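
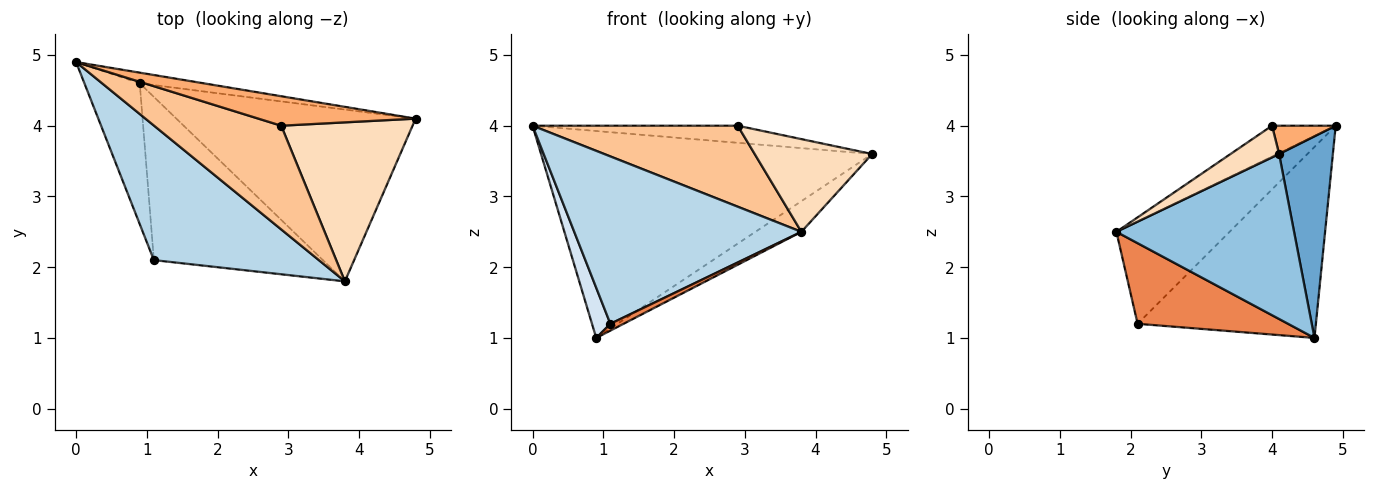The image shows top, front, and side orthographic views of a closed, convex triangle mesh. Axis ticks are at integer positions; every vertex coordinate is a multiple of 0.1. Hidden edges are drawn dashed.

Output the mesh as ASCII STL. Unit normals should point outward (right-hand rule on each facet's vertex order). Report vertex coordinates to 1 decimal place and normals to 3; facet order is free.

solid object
 facet normal 0.160 0.986 -0.051
  outer loop
   vertex 0.9 4.6 1.0
   vertex 0.0 4.9 4.0
   vertex 4.8 4.1 3.6
  endloop
 endfacet
 facet normal 0.562 0.145 -0.815
  outer loop
   vertex 0.9 4.6 1.0
   vertex 4.8 4.1 3.6
   vertex 3.8 1.8 2.5
  endloop
 endfacet
 facet normal -0.362 -0.726 0.584
  outer loop
   vertex 1.1 2.1 1.2
   vertex 3.8 1.8 2.5
   vertex 0.0 4.9 4.0
  endloop
 endfacet
 facet normal -0.956 -0.099 -0.277
  outer loop
   vertex 1.1 2.1 1.2
   vertex 0.0 4.9 4.0
   vertex 0.9 4.6 1.0
  endloop
 endfacet
 facet normal 0.430 -0.038 -0.902
  outer loop
   vertex 1.1 2.1 1.2
   vertex 0.9 4.6 1.0
   vertex 3.8 1.8 2.5
  endloop
 endfacet
 facet normal 0.154 0.496 0.855
  outer loop
   vertex 2.9 4.0 4.0
   vertex 4.8 4.1 3.6
   vertex 0.0 4.9 4.0
  endloop
 endfacet
 facet normal -0.188 -0.605 0.774
  outer loop
   vertex 2.9 4.0 4.0
   vertex 0.0 4.9 4.0
   vertex 3.8 1.8 2.5
  endloop
 endfacet
 facet normal 0.204 -0.493 0.846
  outer loop
   vertex 2.9 4.0 4.0
   vertex 3.8 1.8 2.5
   vertex 4.8 4.1 3.6
  endloop
 endfacet
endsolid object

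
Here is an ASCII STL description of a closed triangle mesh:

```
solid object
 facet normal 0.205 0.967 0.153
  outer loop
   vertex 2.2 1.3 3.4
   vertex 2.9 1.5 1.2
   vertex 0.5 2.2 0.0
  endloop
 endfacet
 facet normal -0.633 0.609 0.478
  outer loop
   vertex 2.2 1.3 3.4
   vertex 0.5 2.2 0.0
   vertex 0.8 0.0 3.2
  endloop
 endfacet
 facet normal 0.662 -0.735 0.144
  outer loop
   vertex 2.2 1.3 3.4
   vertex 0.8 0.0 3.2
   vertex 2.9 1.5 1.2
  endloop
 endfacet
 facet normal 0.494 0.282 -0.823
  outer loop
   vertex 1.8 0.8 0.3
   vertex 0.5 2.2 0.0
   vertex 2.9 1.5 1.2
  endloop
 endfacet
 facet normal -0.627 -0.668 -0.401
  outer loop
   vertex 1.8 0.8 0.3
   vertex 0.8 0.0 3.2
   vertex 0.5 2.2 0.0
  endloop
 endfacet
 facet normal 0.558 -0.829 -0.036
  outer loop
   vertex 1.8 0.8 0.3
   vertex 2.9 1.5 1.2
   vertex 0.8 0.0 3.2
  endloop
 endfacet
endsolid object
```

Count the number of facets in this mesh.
6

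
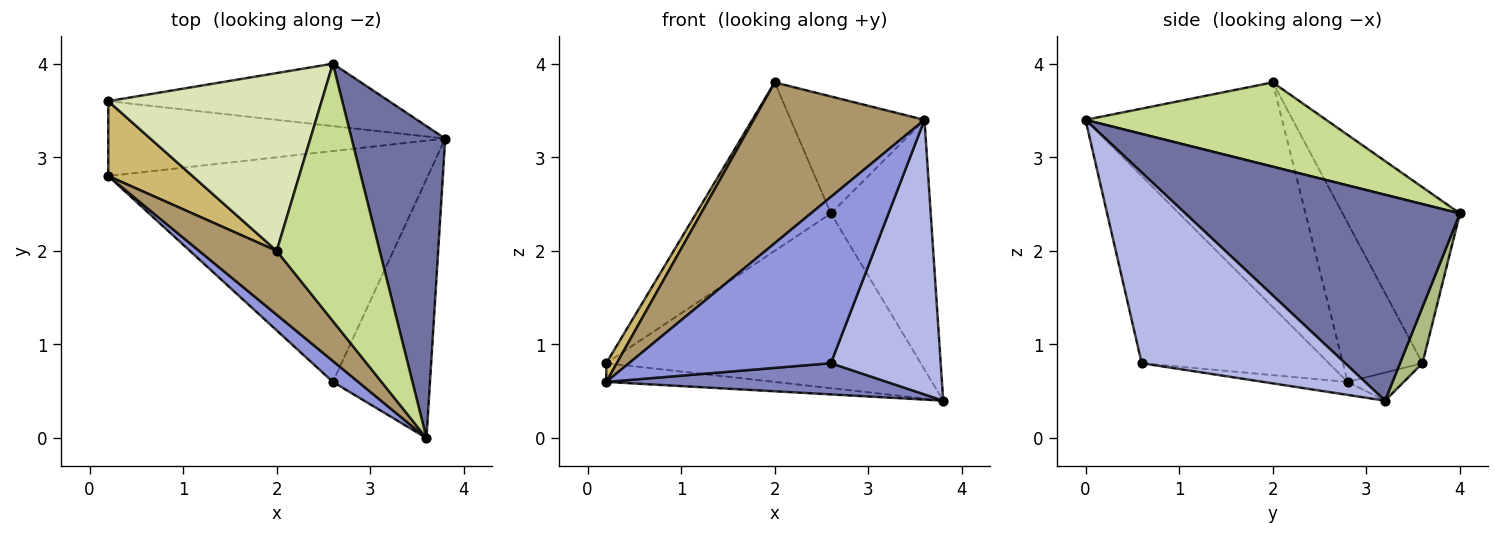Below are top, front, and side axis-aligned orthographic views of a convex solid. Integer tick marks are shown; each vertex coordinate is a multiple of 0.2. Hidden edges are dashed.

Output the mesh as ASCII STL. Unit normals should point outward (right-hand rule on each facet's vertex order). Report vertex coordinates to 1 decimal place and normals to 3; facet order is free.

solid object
 facet normal 0.864 0.314 0.393
  outer loop
   vertex 2.6 4.0 2.4
   vertex 3.6 0.0 3.4
   vertex 3.8 3.2 0.4
  endloop
 endfacet
 facet normal -0.040 -0.134 -0.990
  outer loop
   vertex 2.6 0.6 0.8
   vertex 0.2 2.8 0.6
   vertex 3.8 3.2 0.4
  endloop
 endfacet
 facet normal -0.677 -0.730 0.092
  outer loop
   vertex 2.6 0.6 0.8
   vertex 3.6 0.0 3.4
   vertex 0.2 2.8 0.6
  endloop
 endfacet
 facet normal 0.803 -0.434 -0.409
  outer loop
   vertex 2.6 0.6 0.8
   vertex 3.8 3.2 0.4
   vertex 3.6 0.0 3.4
  endloop
 endfacet
 facet normal -0.081 0.242 -0.967
  outer loop
   vertex 0.2 3.6 0.8
   vertex 3.8 3.2 0.4
   vertex 0.2 2.8 0.6
  endloop
 endfacet
 facet normal 0.067 0.940 -0.336
  outer loop
   vertex 0.2 3.6 0.8
   vertex 2.6 4.0 2.4
   vertex 3.8 3.2 0.4
  endloop
 endfacet
 facet normal 0.597 0.332 0.730
  outer loop
   vertex 2.0 2.0 3.8
   vertex 3.6 0.0 3.4
   vertex 2.6 4.0 2.4
  endloop
 endfacet
 facet normal -0.514 0.590 0.623
  outer loop
   vertex 2.0 2.0 3.8
   vertex 2.6 4.0 2.4
   vertex 0.2 3.6 0.8
  endloop
 endfacet
 facet normal -0.730 -0.635 0.252
  outer loop
   vertex 2.0 2.0 3.8
   vertex 0.2 2.8 0.6
   vertex 3.6 0.0 3.4
  endloop
 endfacet
 facet normal -0.878 -0.116 0.465
  outer loop
   vertex 2.0 2.0 3.8
   vertex 0.2 3.6 0.8
   vertex 0.2 2.8 0.6
  endloop
 endfacet
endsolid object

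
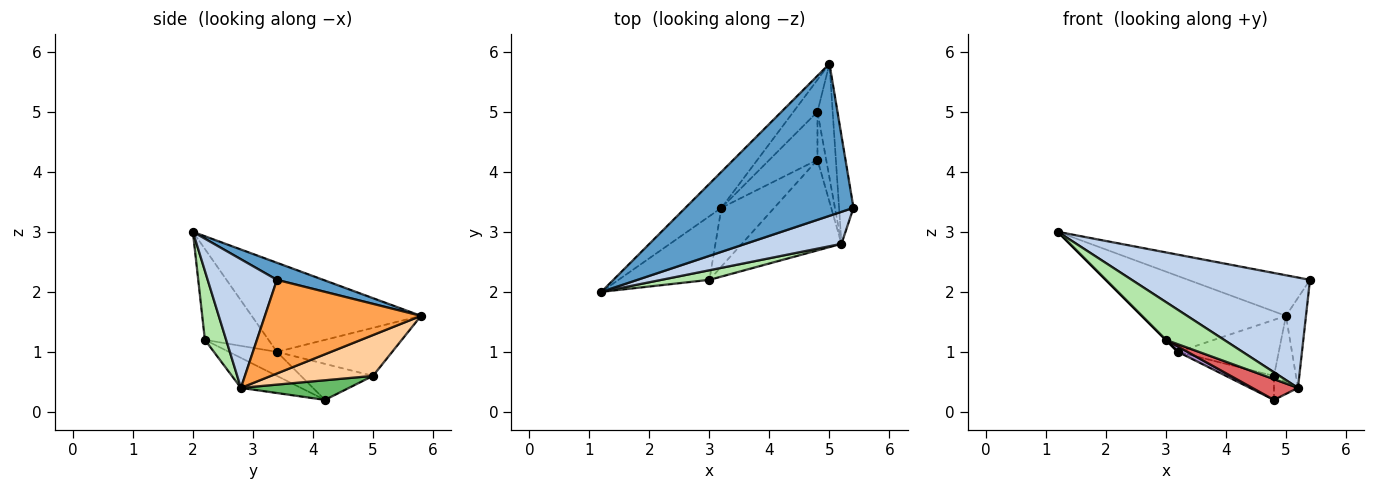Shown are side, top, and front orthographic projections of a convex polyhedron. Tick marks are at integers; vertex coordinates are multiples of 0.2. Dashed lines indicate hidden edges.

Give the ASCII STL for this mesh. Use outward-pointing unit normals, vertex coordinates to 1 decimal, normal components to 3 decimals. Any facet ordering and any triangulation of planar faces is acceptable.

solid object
 facet normal 0.098 0.257 0.962
  outer loop
   vertex 5.0 5.8 1.6
   vertex 1.2 2.0 3.0
   vertex 5.4 3.4 2.2
  endloop
 endfacet
 facet normal 0.350 -0.900 0.261
  outer loop
   vertex 5.2 2.8 0.4
   vertex 5.4 3.4 2.2
   vertex 1.2 2.0 3.0
  endloop
 endfacet
 facet normal 0.981 0.126 -0.151
  outer loop
   vertex 5.2 2.8 0.4
   vertex 5.0 5.8 1.6
   vertex 5.4 3.4 2.2
  endloop
 endfacet
 facet normal 0.919 0.198 -0.342
  outer loop
   vertex 4.8 5.0 0.6
   vertex 5.0 5.8 1.6
   vertex 5.2 2.8 0.4
  endloop
 endfacet
 facet normal 0.896 0.199 -0.398
  outer loop
   vertex 4.8 5.0 0.6
   vertex 5.2 2.8 0.4
   vertex 4.8 4.2 0.2
  endloop
 endfacet
 facet normal 0.334 -0.914 0.232
  outer loop
   vertex 3.0 2.2 1.2
   vertex 5.2 2.8 0.4
   vertex 1.2 2.0 3.0
  endloop
 endfacet
 facet normal -0.282 -0.214 -0.935
  outer loop
   vertex 3.0 2.2 1.2
   vertex 4.8 4.2 0.2
   vertex 5.2 2.8 0.4
  endloop
 endfacet
 facet normal -0.707 0.000 -0.707
  outer loop
   vertex 3.2 3.4 1.0
   vertex 3.0 2.2 1.2
   vertex 1.2 2.0 3.0
  endloop
 endfacet
 facet normal -0.412 -0.082 -0.907
  outer loop
   vertex 3.2 3.4 1.0
   vertex 4.8 4.2 0.2
   vertex 3.0 2.2 1.2
  endloop
 endfacet
 facet normal -0.557 0.371 -0.743
  outer loop
   vertex 3.2 3.4 1.0
   vertex 4.8 5.0 0.6
   vertex 4.8 4.2 0.2
  endloop
 endfacet
 facet normal -0.728 0.619 -0.294
  outer loop
   vertex 3.2 3.4 1.0
   vertex 1.2 2.0 3.0
   vertex 5.0 5.8 1.6
  endloop
 endfacet
 facet normal -0.704 0.616 -0.352
  outer loop
   vertex 3.2 3.4 1.0
   vertex 5.0 5.8 1.6
   vertex 4.8 5.0 0.6
  endloop
 endfacet
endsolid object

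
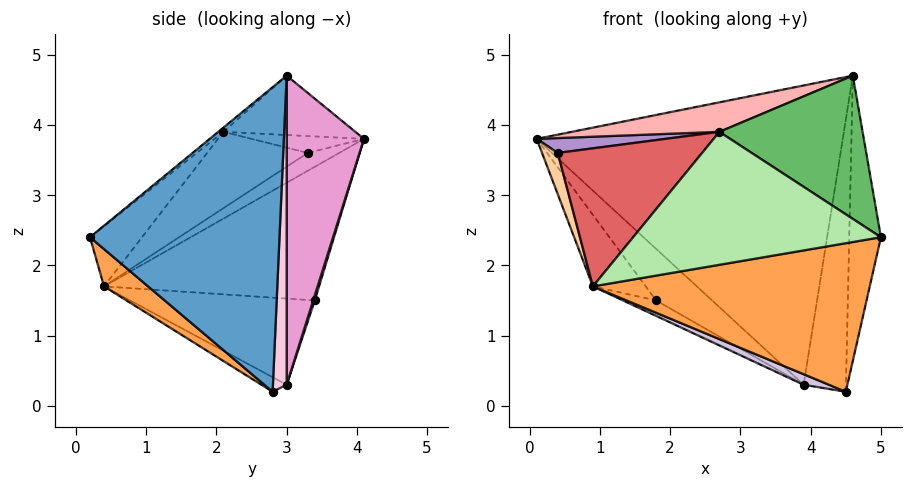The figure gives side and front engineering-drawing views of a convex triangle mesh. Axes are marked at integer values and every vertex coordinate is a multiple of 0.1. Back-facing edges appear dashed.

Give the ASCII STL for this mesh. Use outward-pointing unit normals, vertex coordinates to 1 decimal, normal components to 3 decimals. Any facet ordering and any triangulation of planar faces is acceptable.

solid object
 facet normal 0.986 0.165 -0.029
  outer loop
   vertex 4.5 2.8 0.2
   vertex 4.6 3.0 4.7
   vertex 5.0 0.2 2.4
  endloop
 endfacet
 facet normal -0.762 0.187 -0.620
  outer loop
   vertex 0.9 0.4 1.7
   vertex 0.1 4.1 3.8
   vertex 1.8 3.4 1.5
  endloop
 endfacet
 facet normal 0.100 -0.631 -0.769
  outer loop
   vertex 0.9 0.4 1.7
   vertex 4.5 2.8 0.2
   vertex 5.0 0.2 2.4
  endloop
 endfacet
 facet normal -0.816 -0.408 0.408
  outer loop
   vertex 0.4 3.3 3.6
   vertex 0.1 4.1 3.8
   vertex 0.9 0.4 1.7
  endloop
 endfacet
 facet normal -0.023 -0.637 0.771
  outer loop
   vertex 2.7 2.1 3.9
   vertex 5.0 0.2 2.4
   vertex 4.6 3.0 4.7
  endloop
 endfacet
 facet normal -0.151 -0.719 0.679
  outer loop
   vertex 2.7 2.1 3.9
   vertex 0.9 0.4 1.7
   vertex 5.0 0.2 2.4
  endloop
 endfacet
 facet normal -0.384 -0.551 0.740
  outer loop
   vertex 2.7 2.1 3.9
   vertex 0.4 3.3 3.6
   vertex 0.9 0.4 1.7
  endloop
 endfacet
 facet normal -0.254 -0.285 0.924
  outer loop
   vertex 2.7 2.1 3.9
   vertex 4.6 3.0 4.7
   vertex 0.1 4.1 3.8
  endloop
 endfacet
 facet normal -0.291 -0.333 0.897
  outer loop
   vertex 2.7 2.1 3.9
   vertex 0.1 4.1 3.8
   vertex 0.4 3.3 3.6
  endloop
 endfacet
 facet normal -0.236 -0.236 -0.943
  outer loop
   vertex 3.9 3.0 0.3
   vertex 4.5 2.8 0.2
   vertex 0.9 0.4 1.7
  endloop
 endfacet
 facet normal -0.482 0.086 -0.872
  outer loop
   vertex 3.9 3.0 0.3
   vertex 0.9 0.4 1.7
   vertex 1.8 3.4 1.5
  endloop
 endfacet
 facet normal 0.028 0.962 -0.272
  outer loop
   vertex 3.9 3.0 0.3
   vertex 1.8 3.4 1.5
   vertex 0.1 4.1 3.8
  endloop
 endfacet
 facet normal 0.245 0.969 -0.039
  outer loop
   vertex 3.9 3.0 0.3
   vertex 0.1 4.1 3.8
   vertex 4.6 3.0 4.7
  endloop
 endfacet
 facet normal 0.308 0.950 -0.049
  outer loop
   vertex 3.9 3.0 0.3
   vertex 4.6 3.0 4.7
   vertex 4.5 2.8 0.2
  endloop
 endfacet
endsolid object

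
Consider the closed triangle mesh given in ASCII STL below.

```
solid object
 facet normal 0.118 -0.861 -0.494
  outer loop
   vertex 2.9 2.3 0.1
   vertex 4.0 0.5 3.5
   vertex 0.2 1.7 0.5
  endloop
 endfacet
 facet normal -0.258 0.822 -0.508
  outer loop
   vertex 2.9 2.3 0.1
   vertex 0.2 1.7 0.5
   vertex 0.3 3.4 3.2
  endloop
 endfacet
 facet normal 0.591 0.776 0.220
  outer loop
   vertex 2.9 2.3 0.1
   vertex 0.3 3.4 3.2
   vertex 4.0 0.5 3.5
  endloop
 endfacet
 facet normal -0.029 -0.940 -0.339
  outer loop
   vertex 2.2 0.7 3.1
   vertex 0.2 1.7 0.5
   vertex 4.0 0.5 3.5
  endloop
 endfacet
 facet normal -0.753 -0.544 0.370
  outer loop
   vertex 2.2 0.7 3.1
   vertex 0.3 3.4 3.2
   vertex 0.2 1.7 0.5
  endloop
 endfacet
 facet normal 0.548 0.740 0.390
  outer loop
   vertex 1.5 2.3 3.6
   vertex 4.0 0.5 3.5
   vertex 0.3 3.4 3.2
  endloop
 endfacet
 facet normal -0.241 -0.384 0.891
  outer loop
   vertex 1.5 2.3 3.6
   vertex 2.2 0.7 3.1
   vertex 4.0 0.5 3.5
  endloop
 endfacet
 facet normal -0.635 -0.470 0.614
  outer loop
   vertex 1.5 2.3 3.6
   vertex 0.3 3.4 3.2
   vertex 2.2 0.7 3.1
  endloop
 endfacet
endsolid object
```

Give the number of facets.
8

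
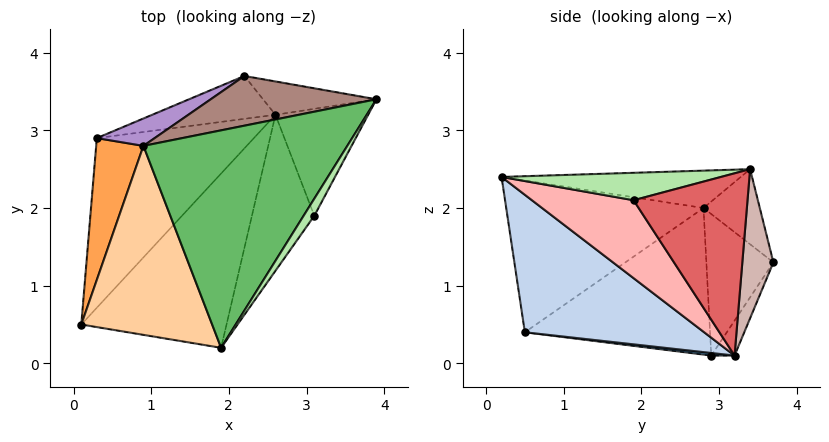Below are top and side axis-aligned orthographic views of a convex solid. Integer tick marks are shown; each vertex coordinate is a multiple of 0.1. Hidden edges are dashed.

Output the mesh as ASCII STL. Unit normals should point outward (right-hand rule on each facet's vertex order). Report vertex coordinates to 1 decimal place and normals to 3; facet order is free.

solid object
 facet normal 0.016 -0.125 -0.992
  outer loop
   vertex 2.6 3.2 0.1
   vertex 0.1 0.5 0.4
   vertex 0.3 2.9 0.1
  endloop
 endfacet
 facet normal 0.559 -0.583 -0.590
  outer loop
   vertex 2.6 3.2 0.1
   vertex 1.9 0.2 2.4
   vertex 0.1 0.5 0.4
  endloop
 endfacet
 facet normal -0.945 0.117 0.305
  outer loop
   vertex 0.9 2.8 2.0
   vertex 0.3 2.9 0.1
   vertex 0.1 0.5 0.4
  endloop
 endfacet
 facet normal -0.744 -0.187 0.641
  outer loop
   vertex 0.9 2.8 2.0
   vertex 0.1 0.5 0.4
   vertex 1.9 0.2 2.4
  endloop
 endfacet
 facet normal -0.180 0.082 0.980
  outer loop
   vertex 0.9 2.8 2.0
   vertex 1.9 0.2 2.4
   vertex 3.9 3.4 2.5
  endloop
 endfacet
 facet normal 0.801 -0.511 0.312
  outer loop
   vertex 3.1 1.9 2.1
   vertex 3.9 3.4 2.5
   vertex 1.9 0.2 2.4
  endloop
 endfacet
 facet normal 0.840 -0.334 -0.427
  outer loop
   vertex 3.1 1.9 2.1
   vertex 2.6 3.2 0.1
   vertex 3.9 3.4 2.5
  endloop
 endfacet
 facet normal 0.651 -0.552 -0.521
  outer loop
   vertex 3.1 1.9 2.1
   vertex 1.9 0.2 2.4
   vertex 2.6 3.2 0.1
  endloop
 endfacet
 facet normal -0.484 0.853 0.198
  outer loop
   vertex 2.2 3.7 1.3
   vertex 0.3 2.9 0.1
   vertex 0.9 2.8 2.0
  endloop
 endfacet
 facet normal -0.118 0.902 -0.415
  outer loop
   vertex 2.2 3.7 1.3
   vertex 2.6 3.2 0.1
   vertex 0.3 2.9 0.1
  endloop
 endfacet
 facet normal -0.251 0.794 0.554
  outer loop
   vertex 2.2 3.7 1.3
   vertex 0.9 2.8 2.0
   vertex 3.9 3.4 2.5
  endloop
 endfacet
 facet normal 0.344 0.902 -0.261
  outer loop
   vertex 2.2 3.7 1.3
   vertex 3.9 3.4 2.5
   vertex 2.6 3.2 0.1
  endloop
 endfacet
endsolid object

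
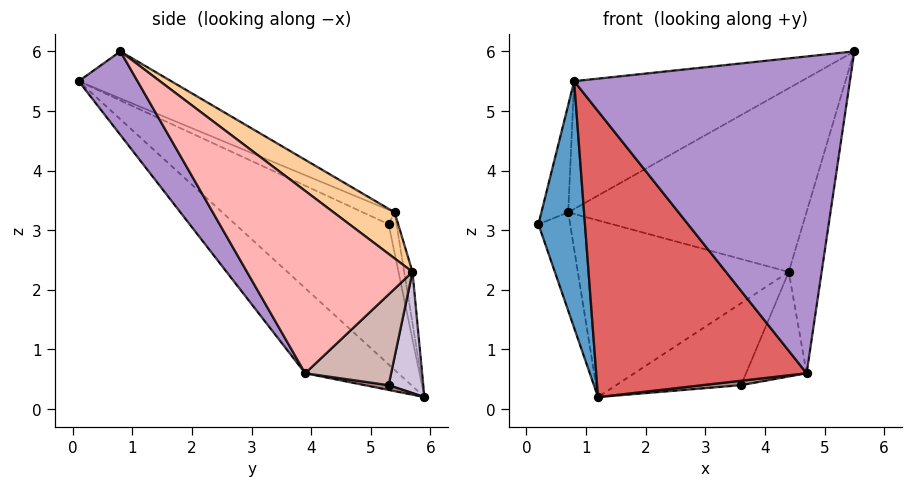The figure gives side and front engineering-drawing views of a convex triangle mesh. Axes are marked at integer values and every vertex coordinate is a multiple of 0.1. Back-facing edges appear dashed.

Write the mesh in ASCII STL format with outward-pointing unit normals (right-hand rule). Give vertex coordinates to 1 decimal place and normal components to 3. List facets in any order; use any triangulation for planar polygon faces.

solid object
 facet normal -0.891 -0.271 -0.363
  outer loop
   vertex 1.2 5.9 0.2
   vertex 0.8 0.1 5.5
   vertex 0.2 5.3 3.1
  endloop
 endfacet
 facet normal -0.407 0.344 0.846
  outer loop
   vertex 0.7 5.4 3.3
   vertex 0.2 5.3 3.1
   vertex 0.8 0.1 5.5
  endloop
 endfacet
 facet normal -0.153 0.376 0.914
  outer loop
   vertex 0.7 5.4 3.3
   vertex 0.8 0.1 5.5
   vertex 5.5 0.8 6.0
  endloop
 endfacet
 facet normal 0.158 0.617 0.771
  outer loop
   vertex 0.7 5.4 3.3
   vertex 5.5 0.8 6.0
   vertex 4.4 5.7 2.3
  endloop
 endfacet
 facet normal -0.240 0.964 0.117
  outer loop
   vertex 0.7 5.4 3.3
   vertex 1.2 5.9 0.2
   vertex 0.2 5.3 3.1
  endloop
 endfacet
 facet normal -0.039 0.987 0.153
  outer loop
   vertex 0.7 5.4 3.3
   vertex 4.4 5.7 2.3
   vertex 1.2 5.9 0.2
  endloop
 endfacet
 facet normal -0.282 -0.637 -0.718
  outer loop
   vertex 4.7 3.9 0.6
   vertex 0.8 0.1 5.5
   vertex 1.2 5.9 0.2
  endloop
 endfacet
 facet normal 0.980 0.195 -0.033
  outer loop
   vertex 4.7 3.9 0.6
   vertex 4.4 5.7 2.3
   vertex 5.5 0.8 6.0
  endloop
 endfacet
 facet normal 0.180 -0.841 -0.510
  outer loop
   vertex 4.7 3.9 0.6
   vertex 5.5 0.8 6.0
   vertex 0.8 0.1 5.5
  endloop
 endfacet
 facet normal 0.255 0.919 -0.301
  outer loop
   vertex 3.6 5.3 0.4
   vertex 1.2 5.9 0.2
   vertex 4.4 5.7 2.3
  endloop
 endfacet
 facet normal 0.059 -0.096 -0.994
  outer loop
   vertex 3.6 5.3 0.4
   vertex 4.7 3.9 0.6
   vertex 1.2 5.9 0.2
  endloop
 endfacet
 facet normal 0.741 0.522 -0.422
  outer loop
   vertex 3.6 5.3 0.4
   vertex 4.4 5.7 2.3
   vertex 4.7 3.9 0.6
  endloop
 endfacet
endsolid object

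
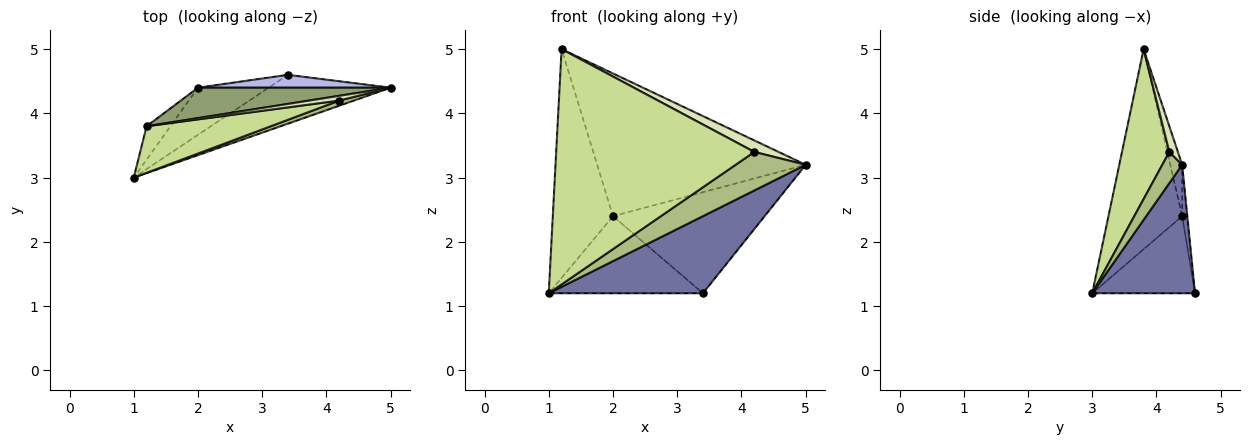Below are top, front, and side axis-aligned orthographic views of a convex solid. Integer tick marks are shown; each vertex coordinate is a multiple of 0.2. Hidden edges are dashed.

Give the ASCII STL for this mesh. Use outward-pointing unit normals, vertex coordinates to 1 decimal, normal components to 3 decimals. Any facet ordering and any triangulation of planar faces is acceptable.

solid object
 facet normal 0.491 -0.736 -0.466
  outer loop
   vertex 3.4 4.6 1.2
   vertex 5.0 4.4 3.2
   vertex 1.0 3.0 1.2
  endloop
 endfacet
 facet normal -0.494 0.742 -0.453
  outer loop
   vertex 2.0 4.4 2.4
   vertex 3.4 4.6 1.2
   vertex 1.0 3.0 1.2
  endloop
 endfacet
 facet normal -0.771 0.630 -0.092
  outer loop
   vertex 2.0 4.4 2.4
   vertex 1.0 3.0 1.2
   vertex 1.2 3.8 5.0
  endloop
 endfacet
 facet normal -0.034 0.991 0.126
  outer loop
   vertex 2.0 4.4 2.4
   vertex 5.0 4.4 3.2
   vertex 3.4 4.6 1.2
  endloop
 endfacet
 facet normal -0.056 0.976 0.208
  outer loop
   vertex 2.0 4.4 2.4
   vertex 1.2 3.8 5.0
   vertex 5.0 4.4 3.2
  endloop
 endfacet
 facet normal 0.270 -0.954 0.127
  outer loop
   vertex 4.2 4.2 3.4
   vertex 1.0 3.0 1.2
   vertex 5.0 4.4 3.2
  endloop
 endfacet
 facet normal 0.228 -0.955 0.189
  outer loop
   vertex 4.2 4.2 3.4
   vertex 1.2 3.8 5.0
   vertex 1.0 3.0 1.2
  endloop
 endfacet
 facet normal 0.310 -0.879 0.362
  outer loop
   vertex 4.2 4.2 3.4
   vertex 5.0 4.4 3.2
   vertex 1.2 3.8 5.0
  endloop
 endfacet
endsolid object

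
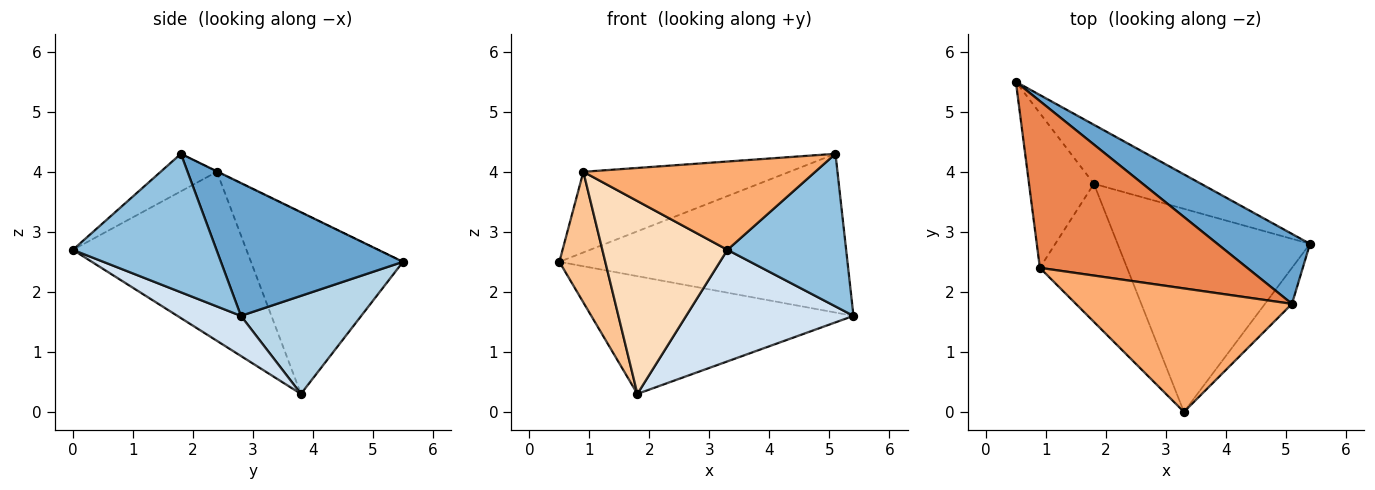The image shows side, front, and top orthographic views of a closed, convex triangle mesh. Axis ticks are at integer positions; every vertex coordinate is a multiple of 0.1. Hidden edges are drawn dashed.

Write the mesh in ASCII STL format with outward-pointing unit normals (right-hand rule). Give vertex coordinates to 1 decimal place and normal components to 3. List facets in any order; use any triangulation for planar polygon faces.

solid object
 facet normal 0.501 0.792 0.349
  outer loop
   vertex 5.1 1.8 4.3
   vertex 5.4 2.8 1.6
   vertex 0.5 5.5 2.5
  endloop
 endfacet
 facet normal 0.762 -0.630 -0.149
  outer loop
   vertex 5.1 1.8 4.3
   vertex 3.3 0.0 2.7
   vertex 5.4 2.8 1.6
  endloop
 endfacet
 facet normal 0.380 0.827 -0.415
  outer loop
   vertex 1.8 3.8 0.3
   vertex 0.5 5.5 2.5
   vertex 5.4 2.8 1.6
  endloop
 endfacet
 facet normal 0.180 -0.474 -0.862
  outer loop
   vertex 1.8 3.8 0.3
   vertex 5.4 2.8 1.6
   vertex 3.3 0.0 2.7
  endloop
 endfacet
 facet normal -0.002 0.435 0.900
  outer loop
   vertex 0.9 2.4 4.0
   vertex 5.1 1.8 4.3
   vertex 0.5 5.5 2.5
  endloop
 endfacet
 facet normal -0.140 -0.576 0.805
  outer loop
   vertex 0.9 2.4 4.0
   vertex 3.3 0.0 2.7
   vertex 5.1 1.8 4.3
  endloop
 endfacet
 facet normal -0.906 -0.274 -0.324
  outer loop
   vertex 0.9 2.4 4.0
   vertex 0.5 5.5 2.5
   vertex 1.8 3.8 0.3
  endloop
 endfacet
 facet normal -0.748 -0.539 -0.386
  outer loop
   vertex 0.9 2.4 4.0
   vertex 1.8 3.8 0.3
   vertex 3.3 0.0 2.7
  endloop
 endfacet
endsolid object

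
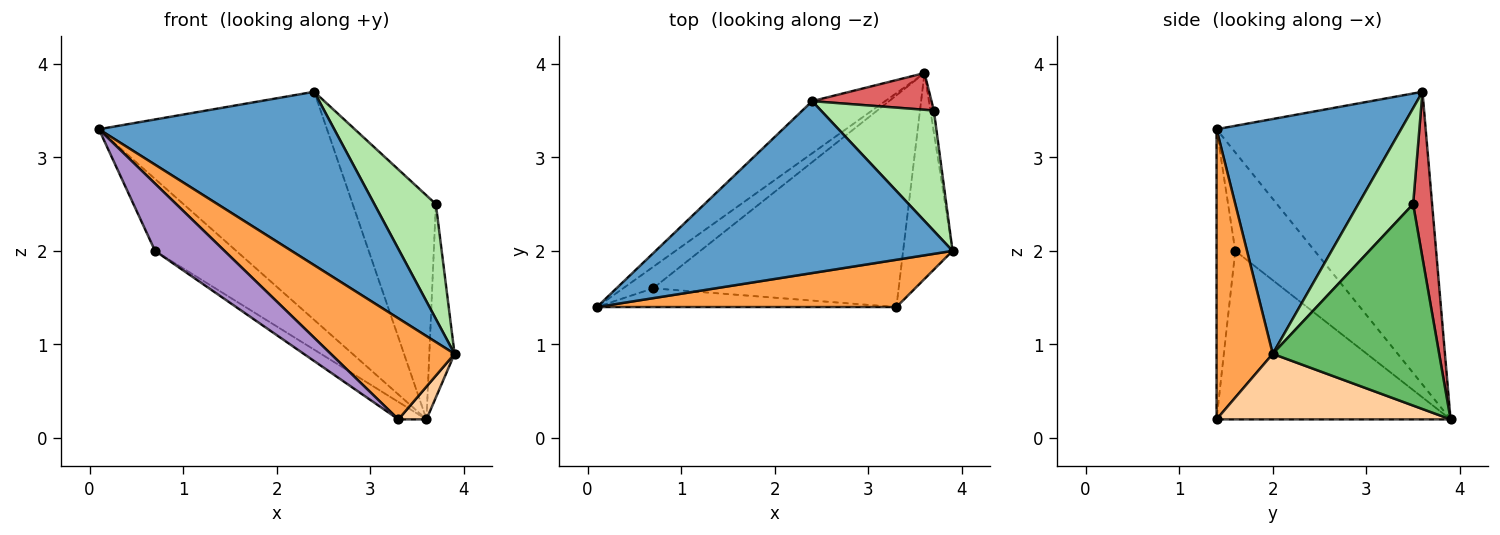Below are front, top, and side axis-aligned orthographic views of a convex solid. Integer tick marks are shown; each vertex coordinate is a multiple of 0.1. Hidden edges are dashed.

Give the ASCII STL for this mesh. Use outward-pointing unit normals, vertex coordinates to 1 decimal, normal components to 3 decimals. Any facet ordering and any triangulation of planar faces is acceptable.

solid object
 facet normal 0.486 -0.620 0.615
  outer loop
   vertex 2.4 3.6 3.7
   vertex 0.1 1.4 3.3
   vertex 3.9 2.0 0.9
  endloop
 endfacet
 facet normal -0.666 0.727 -0.166
  outer loop
   vertex 2.4 3.6 3.7
   vertex 3.6 3.9 0.2
   vertex 0.1 1.4 3.3
  endloop
 endfacet
 facet normal 0.380 -0.838 0.392
  outer loop
   vertex 3.3 1.4 0.2
   vertex 3.9 2.0 0.9
   vertex 0.1 1.4 3.3
  endloop
 endfacet
 facet normal 0.795 -0.095 -0.599
  outer loop
   vertex 3.3 1.4 0.2
   vertex 3.6 3.9 0.2
   vertex 3.9 2.0 0.9
  endloop
 endfacet
 facet normal 0.989 0.150 -0.017
  outer loop
   vertex 3.7 3.5 2.5
   vertex 3.9 2.0 0.9
   vertex 3.6 3.9 0.2
  endloop
 endfacet
 facet normal 0.524 -0.588 0.617
  outer loop
   vertex 3.7 3.5 2.5
   vertex 2.4 3.6 3.7
   vertex 3.9 2.0 0.9
  endloop
 endfacet
 facet normal 0.220 0.963 0.158
  outer loop
   vertex 3.7 3.5 2.5
   vertex 3.6 3.9 0.2
   vertex 2.4 3.6 3.7
  endloop
 endfacet
 facet normal -0.684 0.699 -0.208
  outer loop
   vertex 0.7 1.6 2.0
   vertex 0.1 1.4 3.3
   vertex 3.6 3.9 0.2
  endloop
 endfacet
 facet normal -0.251 -0.932 -0.259
  outer loop
   vertex 0.7 1.6 2.0
   vertex 3.3 1.4 0.2
   vertex 0.1 1.4 3.3
  endloop
 endfacet
 facet normal -0.564 0.068 -0.823
  outer loop
   vertex 0.7 1.6 2.0
   vertex 3.6 3.9 0.2
   vertex 3.3 1.4 0.2
  endloop
 endfacet
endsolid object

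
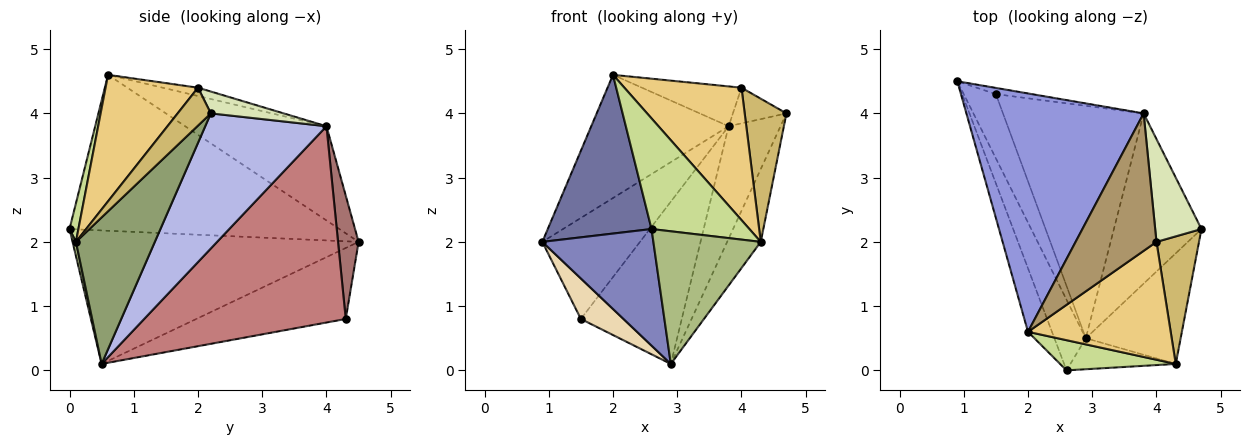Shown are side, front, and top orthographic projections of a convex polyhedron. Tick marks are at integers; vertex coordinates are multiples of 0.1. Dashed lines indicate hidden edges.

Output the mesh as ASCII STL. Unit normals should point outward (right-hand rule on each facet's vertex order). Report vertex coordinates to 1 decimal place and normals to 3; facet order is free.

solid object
 facet normal -0.924 -0.355 -0.142
  outer loop
   vertex 2.0 0.6 4.6
   vertex 0.9 4.5 2.0
   vertex 2.6 0.0 2.2
  endloop
 endfacet
 facet normal -0.911 -0.354 -0.214
  outer loop
   vertex 2.9 0.5 0.1
   vertex 2.6 0.0 2.2
   vertex 0.9 4.5 2.0
  endloop
 endfacet
 facet normal -0.427 0.415 0.803
  outer loop
   vertex 3.8 4.0 3.8
   vertex 0.9 4.5 2.0
   vertex 2.0 0.6 4.6
  endloop
 endfacet
 facet normal 0.790 0.338 -0.512
  outer loop
   vertex 3.8 4.0 3.8
   vertex 4.7 2.2 4.0
   vertex 2.9 0.5 0.1
  endloop
 endfacet
 facet normal 0.791 0.337 -0.512
  outer loop
   vertex 4.3 0.1 2.0
   vertex 2.9 0.5 0.1
   vertex 4.7 2.2 4.0
  endloop
 endfacet
 facet normal 0.031 -0.973 -0.227
  outer loop
   vertex 4.3 0.1 2.0
   vertex 2.6 0.0 2.2
   vertex 2.9 0.5 0.1
  endloop
 endfacet
 facet normal 0.087 -0.961 0.262
  outer loop
   vertex 4.3 0.1 2.0
   vertex 2.0 0.6 4.6
   vertex 2.6 0.0 2.2
  endloop
 endfacet
 facet normal 0.407 0.300 0.863
  outer loop
   vertex 4.0 2.0 4.4
   vertex 4.7 2.2 4.0
   vertex 3.8 4.0 3.8
  endloop
 endfacet
 facet normal -0.098 0.277 0.956
  outer loop
   vertex 4.0 2.0 4.4
   vertex 3.8 4.0 3.8
   vertex 2.0 0.6 4.6
  endloop
 endfacet
 facet normal 0.510 -0.642 0.572
  outer loop
   vertex 4.0 2.0 4.4
   vertex 4.3 0.1 2.0
   vertex 4.7 2.2 4.0
  endloop
 endfacet
 facet normal 0.508 -0.643 0.573
  outer loop
   vertex 4.0 2.0 4.4
   vertex 2.0 0.6 4.6
   vertex 4.3 0.1 2.0
  endloop
 endfacet
 facet normal -0.882 -0.251 -0.399
  outer loop
   vertex 1.5 4.3 0.8
   vertex 2.9 0.5 0.1
   vertex 0.9 4.5 2.0
  endloop
 endfacet
 facet normal 0.206 0.977 -0.060
  outer loop
   vertex 1.5 4.3 0.8
   vertex 0.9 4.5 2.0
   vertex 3.8 4.0 3.8
  endloop
 endfacet
 facet normal 0.753 0.377 -0.540
  outer loop
   vertex 1.5 4.3 0.8
   vertex 3.8 4.0 3.8
   vertex 2.9 0.5 0.1
  endloop
 endfacet
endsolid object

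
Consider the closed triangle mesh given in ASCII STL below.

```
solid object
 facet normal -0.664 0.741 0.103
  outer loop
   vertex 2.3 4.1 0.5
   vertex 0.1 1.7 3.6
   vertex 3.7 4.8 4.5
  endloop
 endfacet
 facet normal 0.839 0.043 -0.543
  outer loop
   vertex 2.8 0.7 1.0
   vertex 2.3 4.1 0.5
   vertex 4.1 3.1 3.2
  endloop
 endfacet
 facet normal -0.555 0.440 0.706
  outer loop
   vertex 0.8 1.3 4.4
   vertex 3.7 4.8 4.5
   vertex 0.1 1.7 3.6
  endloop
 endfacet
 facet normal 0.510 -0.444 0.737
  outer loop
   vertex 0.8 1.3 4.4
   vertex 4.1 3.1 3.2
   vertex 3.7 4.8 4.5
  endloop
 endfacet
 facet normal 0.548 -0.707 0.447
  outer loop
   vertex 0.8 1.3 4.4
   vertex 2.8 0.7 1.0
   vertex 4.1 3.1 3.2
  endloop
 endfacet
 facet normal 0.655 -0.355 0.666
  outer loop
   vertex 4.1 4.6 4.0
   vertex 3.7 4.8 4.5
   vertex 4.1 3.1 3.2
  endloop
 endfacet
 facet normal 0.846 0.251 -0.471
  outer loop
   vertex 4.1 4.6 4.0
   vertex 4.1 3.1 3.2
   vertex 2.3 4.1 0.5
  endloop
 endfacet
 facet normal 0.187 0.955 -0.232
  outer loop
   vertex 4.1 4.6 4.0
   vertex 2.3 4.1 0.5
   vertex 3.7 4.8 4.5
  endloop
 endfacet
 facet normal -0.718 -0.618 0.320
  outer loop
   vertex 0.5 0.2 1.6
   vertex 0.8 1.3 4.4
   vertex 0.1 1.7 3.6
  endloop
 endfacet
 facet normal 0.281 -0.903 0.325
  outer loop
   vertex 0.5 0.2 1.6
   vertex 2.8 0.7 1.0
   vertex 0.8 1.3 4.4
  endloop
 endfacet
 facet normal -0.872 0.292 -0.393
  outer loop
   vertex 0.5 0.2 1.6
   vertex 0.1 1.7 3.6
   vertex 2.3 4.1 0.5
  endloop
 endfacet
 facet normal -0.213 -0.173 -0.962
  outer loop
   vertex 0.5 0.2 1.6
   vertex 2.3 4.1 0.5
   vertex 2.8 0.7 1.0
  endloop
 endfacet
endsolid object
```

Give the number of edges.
18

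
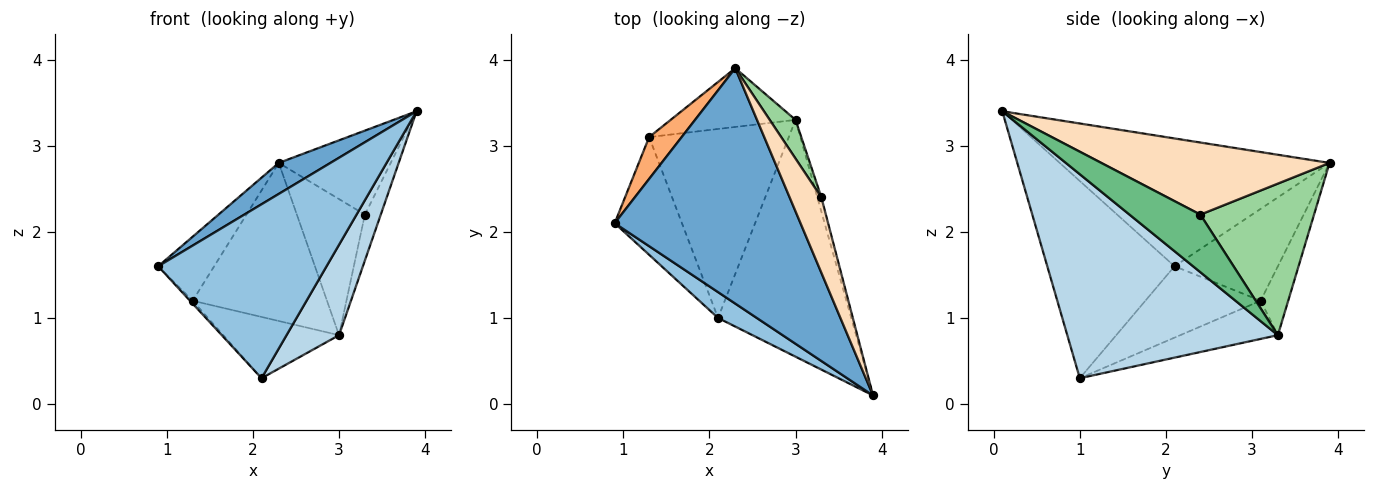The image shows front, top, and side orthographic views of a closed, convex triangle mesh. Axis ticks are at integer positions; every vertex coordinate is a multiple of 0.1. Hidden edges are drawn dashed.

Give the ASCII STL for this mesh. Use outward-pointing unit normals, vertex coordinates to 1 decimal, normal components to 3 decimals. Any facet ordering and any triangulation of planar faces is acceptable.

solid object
 facet normal -0.563 -0.108 0.819
  outer loop
   vertex 2.3 3.9 2.8
   vertex 0.9 2.1 1.6
   vertex 3.9 0.1 3.4
  endloop
 endfacet
 facet normal -0.599 -0.792 0.118
  outer loop
   vertex 2.1 1.0 0.3
   vertex 3.9 0.1 3.4
   vertex 0.9 2.1 1.6
  endloop
 endfacet
 facet normal 0.820 -0.204 -0.535
  outer loop
   vertex 3.0 3.3 0.8
   vertex 3.9 0.1 3.4
   vertex 2.1 1.0 0.3
  endloop
 endfacet
 facet normal -0.728 0.017 -0.686
  outer loop
   vertex 1.3 3.1 1.2
   vertex 2.1 1.0 0.3
   vertex 0.9 2.1 1.6
  endloop
 endfacet
 facet normal -0.252 0.299 -0.921
  outer loop
   vertex 1.3 3.1 1.2
   vertex 3.0 3.3 0.8
   vertex 2.1 1.0 0.3
  endloop
 endfacet
 facet normal -0.840 0.455 0.297
  outer loop
   vertex 1.3 3.1 1.2
   vertex 0.9 2.1 1.6
   vertex 2.3 3.9 2.8
  endloop
 endfacet
 facet normal -0.189 0.920 -0.342
  outer loop
   vertex 1.3 3.1 1.2
   vertex 2.3 3.9 2.8
   vertex 3.0 3.3 0.8
  endloop
 endfacet
 facet normal 0.835 0.410 0.368
  outer loop
   vertex 3.3 2.4 2.2
   vertex 2.3 3.9 2.8
   vertex 3.9 0.1 3.4
  endloop
 endfacet
 facet normal 0.973 0.218 -0.068
  outer loop
   vertex 3.3 2.4 2.2
   vertex 3.9 0.1 3.4
   vertex 3.0 3.3 0.8
  endloop
 endfacet
 facet normal 0.849 0.508 0.145
  outer loop
   vertex 3.3 2.4 2.2
   vertex 3.0 3.3 0.8
   vertex 2.3 3.9 2.8
  endloop
 endfacet
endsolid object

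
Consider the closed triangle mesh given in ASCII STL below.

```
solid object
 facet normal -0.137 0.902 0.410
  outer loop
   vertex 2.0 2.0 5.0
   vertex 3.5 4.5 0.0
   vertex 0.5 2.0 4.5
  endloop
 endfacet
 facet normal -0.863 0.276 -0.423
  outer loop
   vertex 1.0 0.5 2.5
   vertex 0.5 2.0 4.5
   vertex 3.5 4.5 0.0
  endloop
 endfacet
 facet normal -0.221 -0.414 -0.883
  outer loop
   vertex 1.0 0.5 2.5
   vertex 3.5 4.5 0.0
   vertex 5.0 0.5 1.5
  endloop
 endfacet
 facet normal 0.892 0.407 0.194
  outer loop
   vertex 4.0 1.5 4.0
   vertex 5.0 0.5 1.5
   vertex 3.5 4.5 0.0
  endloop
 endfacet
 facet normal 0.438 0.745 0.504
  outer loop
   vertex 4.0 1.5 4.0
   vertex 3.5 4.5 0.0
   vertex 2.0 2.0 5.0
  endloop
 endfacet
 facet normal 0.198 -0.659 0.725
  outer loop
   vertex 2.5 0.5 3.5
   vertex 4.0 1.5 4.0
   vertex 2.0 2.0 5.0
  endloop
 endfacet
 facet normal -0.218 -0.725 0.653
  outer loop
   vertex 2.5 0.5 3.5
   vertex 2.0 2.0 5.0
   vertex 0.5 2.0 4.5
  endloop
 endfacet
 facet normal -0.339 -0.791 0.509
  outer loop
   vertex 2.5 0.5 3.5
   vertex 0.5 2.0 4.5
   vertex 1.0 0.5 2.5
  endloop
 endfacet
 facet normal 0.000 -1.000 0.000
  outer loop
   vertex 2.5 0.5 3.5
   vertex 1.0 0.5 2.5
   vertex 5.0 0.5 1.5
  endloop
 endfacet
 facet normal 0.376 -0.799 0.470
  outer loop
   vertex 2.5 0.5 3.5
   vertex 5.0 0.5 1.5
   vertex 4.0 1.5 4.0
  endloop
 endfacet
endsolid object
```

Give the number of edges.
15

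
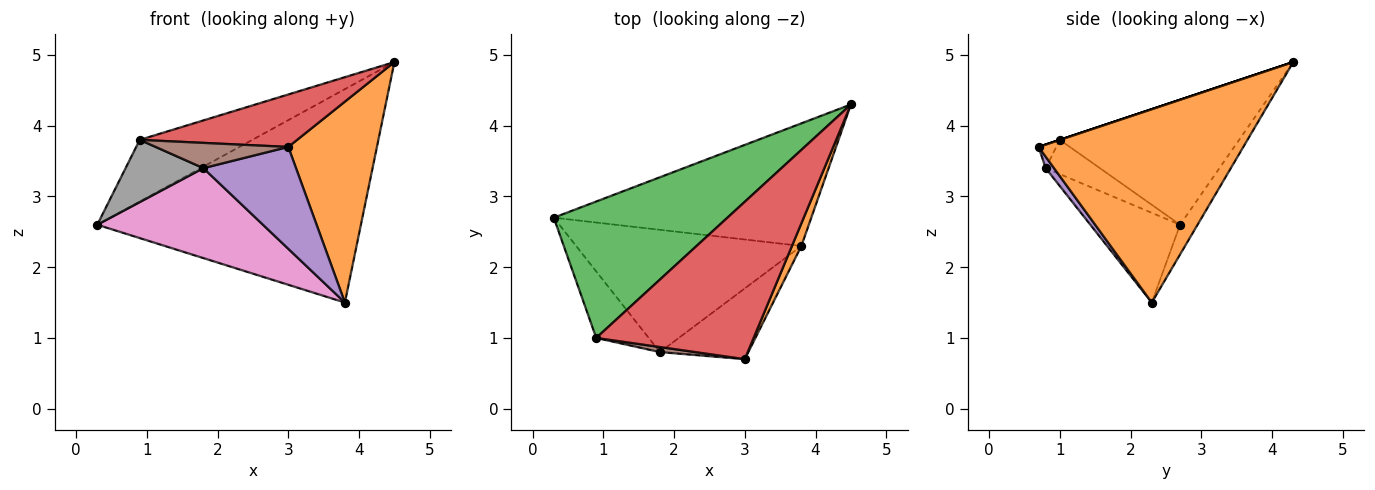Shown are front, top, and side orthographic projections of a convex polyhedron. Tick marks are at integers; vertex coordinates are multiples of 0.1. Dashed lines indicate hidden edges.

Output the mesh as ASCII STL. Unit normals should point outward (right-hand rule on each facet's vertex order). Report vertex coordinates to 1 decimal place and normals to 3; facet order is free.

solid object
 facet normal -0.057 0.866 -0.497
  outer loop
   vertex 3.8 2.3 1.5
   vertex 0.3 2.7 2.6
   vertex 4.5 4.3 4.9
  endloop
 endfacet
 facet normal 0.917 -0.397 0.045
  outer loop
   vertex 3.8 2.3 1.5
   vertex 4.5 4.3 4.9
   vertex 3.0 0.7 3.7
  endloop
 endfacet
 facet normal -0.548 0.344 0.762
  outer loop
   vertex 0.9 1.0 3.8
   vertex 4.5 4.3 4.9
   vertex 0.3 2.7 2.6
  endloop
 endfacet
 facet normal 0.000 -0.316 0.949
  outer loop
   vertex 0.9 1.0 3.8
   vertex 3.0 0.7 3.7
   vertex 4.5 4.3 4.9
  endloop
 endfacet
 facet normal 0.074 -0.819 -0.569
  outer loop
   vertex 1.8 0.8 3.4
   vertex 3.8 2.3 1.5
   vertex 3.0 0.7 3.7
  endloop
 endfacet
 facet normal -0.130 -0.972 0.194
  outer loop
   vertex 1.8 0.8 3.4
   vertex 3.0 0.7 3.7
   vertex 0.9 1.0 3.8
  endloop
 endfacet
 facet normal -0.306 -0.564 -0.767
  outer loop
   vertex 1.8 0.8 3.4
   vertex 0.3 2.7 2.6
   vertex 3.8 2.3 1.5
  endloop
 endfacet
 facet normal -0.430 -0.617 -0.659
  outer loop
   vertex 1.8 0.8 3.4
   vertex 0.9 1.0 3.8
   vertex 0.3 2.7 2.6
  endloop
 endfacet
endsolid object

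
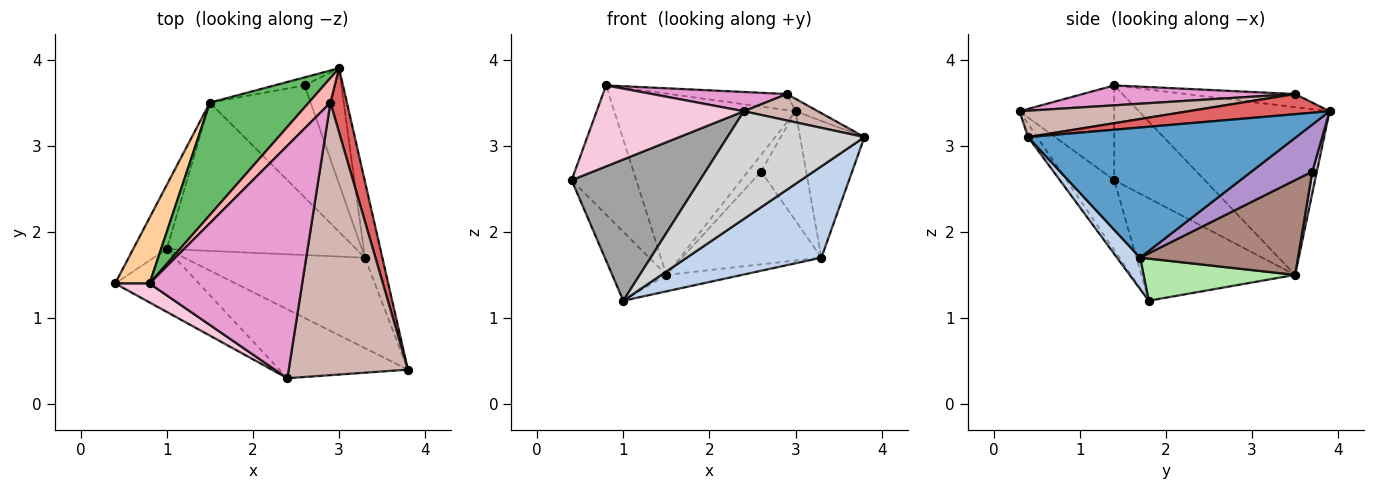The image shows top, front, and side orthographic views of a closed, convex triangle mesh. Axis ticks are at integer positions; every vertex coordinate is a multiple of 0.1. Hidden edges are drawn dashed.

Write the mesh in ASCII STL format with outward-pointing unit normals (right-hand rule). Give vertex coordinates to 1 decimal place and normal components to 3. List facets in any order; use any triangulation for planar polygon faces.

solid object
 facet normal 0.964 0.231 -0.129
  outer loop
   vertex 3.3 1.7 1.7
   vertex 3.0 3.9 3.4
   vertex 3.8 0.4 3.1
  endloop
 endfacet
 facet normal 0.121 -0.705 -0.698
  outer loop
   vertex 3.3 1.7 1.7
   vertex 3.8 0.4 3.1
   vertex 1.0 1.8 1.2
  endloop
 endfacet
 facet normal -0.901 0.317 -0.296
  outer loop
   vertex 1.5 3.5 1.5
   vertex 1.0 1.8 1.2
   vertex 0.4 1.4 2.6
  endloop
 endfacet
 facet normal -0.780 0.557 0.284
  outer loop
   vertex 1.5 3.5 1.5
   vertex 0.4 1.4 2.6
   vertex 0.8 1.4 3.7
  endloop
 endfacet
 facet normal -0.666 0.634 0.393
  outer loop
   vertex 1.5 3.5 1.5
   vertex 0.8 1.4 3.7
   vertex 3.0 3.9 3.4
  endloop
 endfacet
 facet normal 0.216 0.108 -0.970
  outer loop
   vertex 1.5 3.5 1.5
   vertex 3.3 1.7 1.7
   vertex 1.0 1.8 1.2
  endloop
 endfacet
 facet normal 0.769 0.122 0.628
  outer loop
   vertex 2.9 3.5 3.6
   vertex 3.8 0.4 3.1
   vertex 3.0 3.9 3.4
  endloop
 endfacet
 facet normal -0.451 0.487 0.748
  outer loop
   vertex 2.9 3.5 3.6
   vertex 3.0 3.9 3.4
   vertex 0.8 1.4 3.7
  endloop
 endfacet
 facet normal 0.680 0.504 -0.533
  outer loop
   vertex 2.6 3.7 2.7
   vertex 3.0 3.9 3.4
   vertex 3.3 1.7 1.7
  endloop
 endfacet
 facet normal 0.297 0.860 -0.415
  outer loop
   vertex 2.6 3.7 2.7
   vertex 1.5 3.5 1.5
   vertex 3.0 3.9 3.4
  endloop
 endfacet
 facet normal 0.586 0.517 -0.624
  outer loop
   vertex 2.6 3.7 2.7
   vertex 3.3 1.7 1.7
   vertex 1.5 3.5 1.5
  endloop
 endfacet
 facet normal 0.215 -0.094 0.972
  outer loop
   vertex 2.4 0.3 3.4
   vertex 3.8 0.4 3.1
   vertex 2.9 3.5 3.6
  endloop
 endfacet
 facet normal 0.129 -0.082 0.988
  outer loop
   vertex 2.4 0.3 3.4
   vertex 2.9 3.5 3.6
   vertex 0.8 1.4 3.7
  endloop
 endfacet
 facet normal -0.531 -0.825 0.193
  outer loop
   vertex 2.4 0.3 3.4
   vertex 0.8 1.4 3.7
   vertex 0.4 1.4 2.6
  endloop
 endfacet
 facet normal -0.322 -0.865 -0.385
  outer loop
   vertex 2.4 0.3 3.4
   vertex 0.4 1.4 2.6
   vertex 1.0 1.8 1.2
  endloop
 endfacet
 facet normal -0.055 -0.841 -0.538
  outer loop
   vertex 2.4 0.3 3.4
   vertex 1.0 1.8 1.2
   vertex 3.8 0.4 3.1
  endloop
 endfacet
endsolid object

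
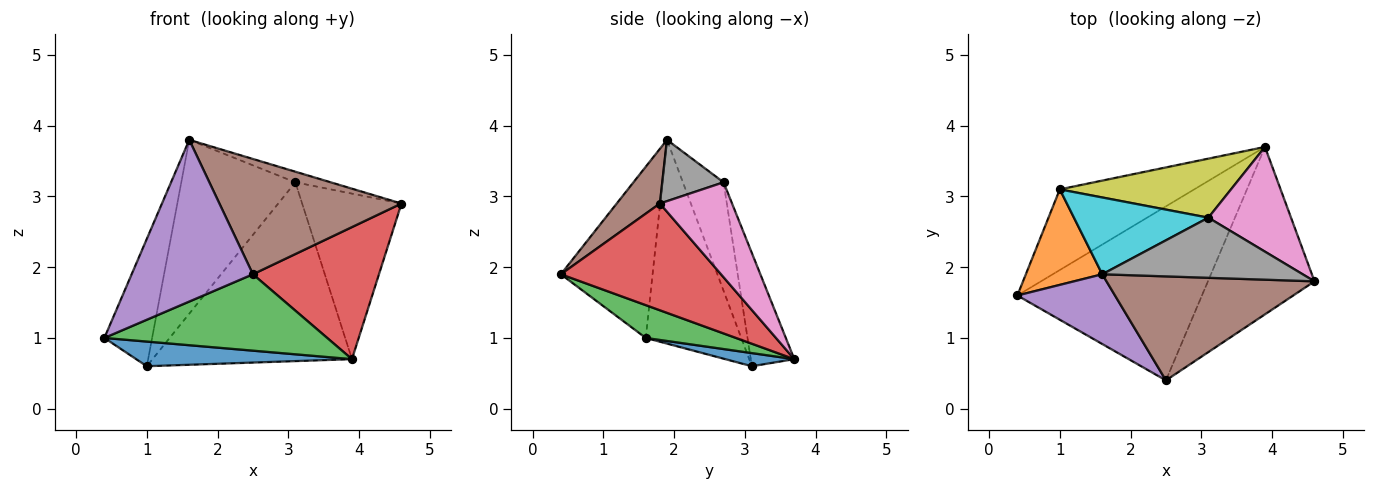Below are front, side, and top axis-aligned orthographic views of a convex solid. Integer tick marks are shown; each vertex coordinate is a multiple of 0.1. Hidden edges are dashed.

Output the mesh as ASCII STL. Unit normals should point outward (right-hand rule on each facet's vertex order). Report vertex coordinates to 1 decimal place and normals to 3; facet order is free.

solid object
 facet normal 0.093 -0.291 -0.952
  outer loop
   vertex 1.0 3.1 0.6
   vertex 3.9 3.7 0.7
   vertex 0.4 1.6 1.0
  endloop
 endfacet
 facet normal -0.848 0.424 0.318
  outer loop
   vertex 1.0 3.1 0.6
   vertex 0.4 1.6 1.0
   vertex 1.6 1.9 3.8
  endloop
 endfacet
 facet normal 0.161 -0.397 -0.904
  outer loop
   vertex 2.5 0.4 1.9
   vertex 0.4 1.6 1.0
   vertex 3.9 3.7 0.7
  endloop
 endfacet
 facet normal 0.618 -0.487 -0.617
  outer loop
   vertex 2.5 0.4 1.9
   vertex 3.9 3.7 0.7
   vertex 4.6 1.8 2.9
  endloop
 endfacet
 facet normal -0.570 -0.754 0.325
  outer loop
   vertex 2.5 0.4 1.9
   vertex 1.6 1.9 3.8
   vertex 0.4 1.6 1.0
  endloop
 endfacet
 facet normal 0.173 -0.731 0.660
  outer loop
   vertex 2.5 0.4 1.9
   vertex 4.6 1.8 2.9
   vertex 1.6 1.9 3.8
  endloop
 endfacet
 facet normal 0.523 0.720 0.456
  outer loop
   vertex 3.1 2.7 3.2
   vertex 4.6 1.8 2.9
   vertex 3.9 3.7 0.7
  endloop
 endfacet
 facet normal 0.288 0.166 0.943
  outer loop
   vertex 3.1 2.7 3.2
   vertex 1.6 1.9 3.8
   vertex 4.6 1.8 2.9
  endloop
 endfacet
 facet normal -0.203 0.930 0.307
  outer loop
   vertex 3.1 2.7 3.2
   vertex 3.9 3.7 0.7
   vertex 1.0 3.1 0.6
  endloop
 endfacet
 facet normal -0.310 0.870 0.384
  outer loop
   vertex 3.1 2.7 3.2
   vertex 1.0 3.1 0.6
   vertex 1.6 1.9 3.8
  endloop
 endfacet
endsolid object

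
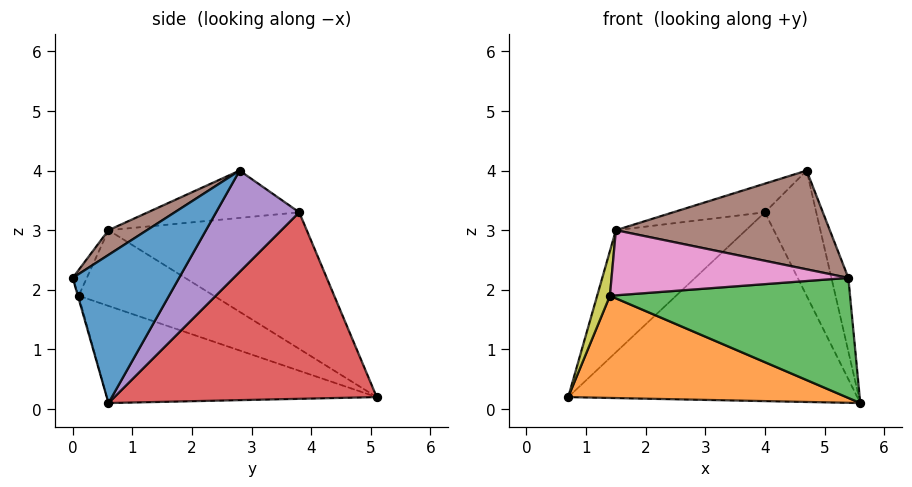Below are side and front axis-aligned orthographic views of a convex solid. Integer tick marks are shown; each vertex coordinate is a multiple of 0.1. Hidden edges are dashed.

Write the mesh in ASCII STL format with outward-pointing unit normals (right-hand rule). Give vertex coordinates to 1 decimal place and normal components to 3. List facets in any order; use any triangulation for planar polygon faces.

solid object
 facet normal 0.978 0.156 0.138
  outer loop
   vertex 5.4 0.0 2.2
   vertex 5.6 0.6 0.1
   vertex 4.7 2.8 4.0
  endloop
 endfacet
 facet normal -0.335 -0.345 -0.877
  outer loop
   vertex 1.4 0.1 1.9
   vertex 0.7 5.1 0.2
   vertex 5.6 0.6 0.1
  endloop
 endfacet
 facet normal -0.003 -0.961 -0.275
  outer loop
   vertex 1.4 0.1 1.9
   vertex 5.6 0.6 0.1
   vertex 5.4 0.0 2.2
  endloop
 endfacet
 facet normal 0.623 0.687 -0.375
  outer loop
   vertex 4.0 3.8 3.3
   vertex 5.6 0.6 0.1
   vertex 0.7 5.1 0.2
  endloop
 endfacet
 facet normal 0.847 0.523 -0.100
  outer loop
   vertex 4.0 3.8 3.3
   vertex 4.7 2.8 4.0
   vertex 5.6 0.6 0.1
  endloop
 endfacet
 facet normal 0.094 -0.522 0.848
  outer loop
   vertex 1.5 0.6 3.0
   vertex 5.4 0.0 2.2
   vertex 4.7 2.8 4.0
  endloop
 endfacet
 facet normal -0.054 -0.907 0.417
  outer loop
   vertex 1.5 0.6 3.0
   vertex 1.4 0.1 1.9
   vertex 5.4 0.0 2.2
  endloop
 endfacet
 facet normal -0.454 0.275 0.847
  outer loop
   vertex 1.5 0.6 3.0
   vertex 4.7 2.8 4.0
   vertex 4.0 3.8 3.3
  endloop
 endfacet
 facet normal -0.987 -0.093 0.132
  outer loop
   vertex 1.5 0.6 3.0
   vertex 0.7 5.1 0.2
   vertex 1.4 0.1 1.9
  endloop
 endfacet
 facet normal -0.557 0.365 0.746
  outer loop
   vertex 1.5 0.6 3.0
   vertex 4.0 3.8 3.3
   vertex 0.7 5.1 0.2
  endloop
 endfacet
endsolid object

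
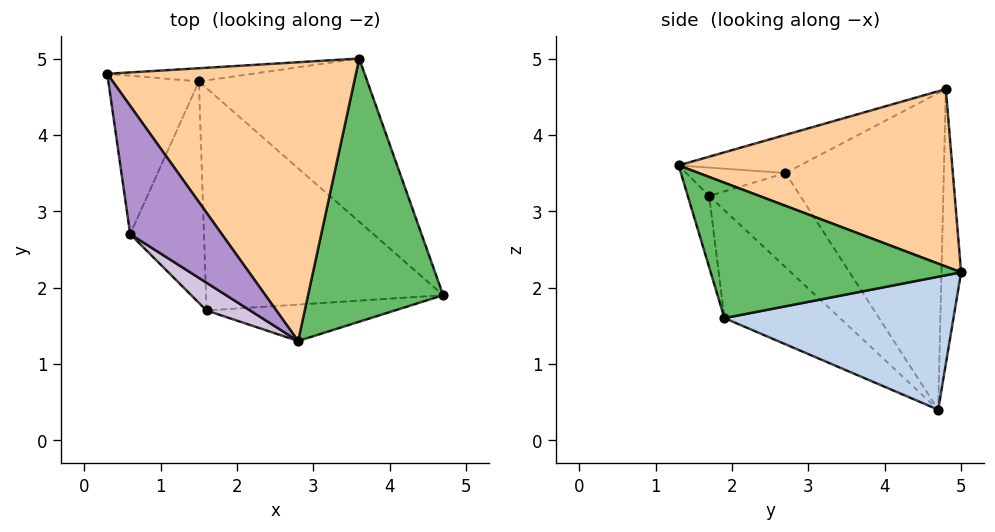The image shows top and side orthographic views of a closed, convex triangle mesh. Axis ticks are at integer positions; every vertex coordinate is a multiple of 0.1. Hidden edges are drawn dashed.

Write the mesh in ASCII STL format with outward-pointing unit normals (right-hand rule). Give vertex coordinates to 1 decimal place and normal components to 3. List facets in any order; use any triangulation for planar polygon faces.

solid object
 facet normal -0.098 0.994 -0.052
  outer loop
   vertex 1.5 4.7 0.4
   vertex 0.3 4.8 4.6
   vertex 3.6 5.0 2.2
  endloop
 endfacet
 facet normal 0.581 0.348 -0.736
  outer loop
   vertex 1.5 4.7 0.4
   vertex 3.6 5.0 2.2
   vertex 4.7 1.9 1.6
  endloop
 endfacet
 facet normal -0.313 -0.653 -0.689
  outer loop
   vertex 1.6 1.7 3.2
   vertex 1.5 4.7 0.4
   vertex 4.7 1.9 1.6
  endloop
 endfacet
 facet normal 0.571 0.179 0.801
  outer loop
   vertex 2.8 1.3 3.6
   vertex 3.6 5.0 2.2
   vertex 0.3 4.8 4.6
  endloop
 endfacet
 facet normal 0.703 0.114 0.702
  outer loop
   vertex 2.8 1.3 3.6
   vertex 4.7 1.9 1.6
   vertex 3.6 5.0 2.2
  endloop
 endfacet
 facet normal -0.158 -0.894 -0.419
  outer loop
   vertex 2.8 1.3 3.6
   vertex 1.6 1.7 3.2
   vertex 4.7 1.9 1.6
  endloop
 endfacet
 facet normal -0.961 0.007 -0.275
  outer loop
   vertex 0.6 2.7 3.5
   vertex 0.3 4.8 4.6
   vertex 1.5 4.7 0.4
  endloop
 endfacet
 facet normal -0.674 -0.516 -0.529
  outer loop
   vertex 0.6 2.7 3.5
   vertex 1.5 4.7 0.4
   vertex 1.6 1.7 3.2
  endloop
 endfacet
 facet normal -0.339 -0.474 0.813
  outer loop
   vertex 0.6 2.7 3.5
   vertex 2.8 1.3 3.6
   vertex 0.3 4.8 4.6
  endloop
 endfacet
 facet normal -0.426 -0.623 0.656
  outer loop
   vertex 0.6 2.7 3.5
   vertex 1.6 1.7 3.2
   vertex 2.8 1.3 3.6
  endloop
 endfacet
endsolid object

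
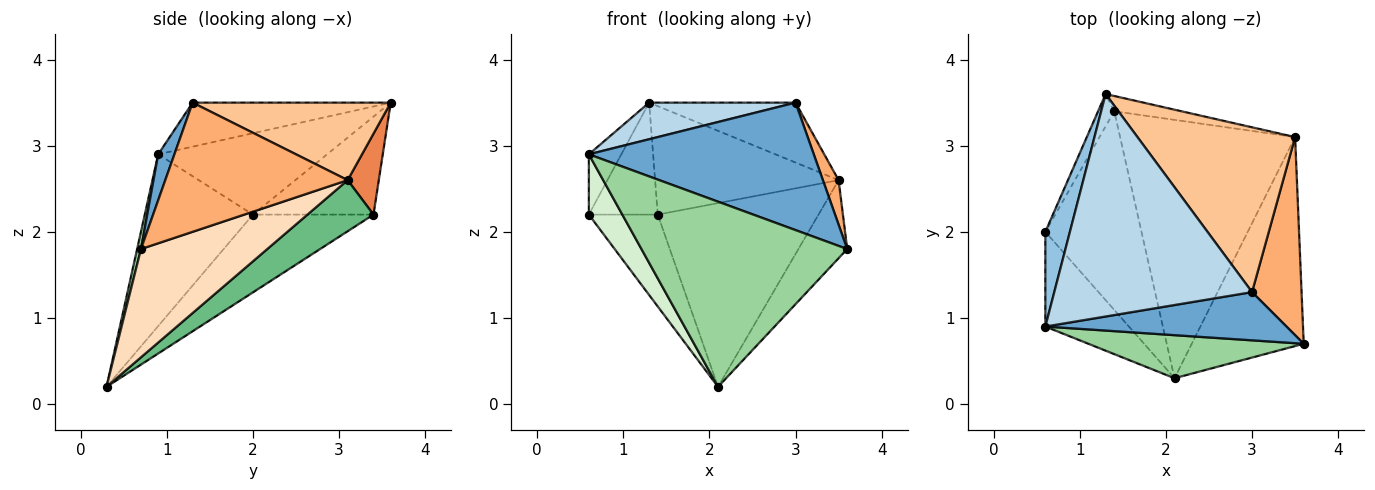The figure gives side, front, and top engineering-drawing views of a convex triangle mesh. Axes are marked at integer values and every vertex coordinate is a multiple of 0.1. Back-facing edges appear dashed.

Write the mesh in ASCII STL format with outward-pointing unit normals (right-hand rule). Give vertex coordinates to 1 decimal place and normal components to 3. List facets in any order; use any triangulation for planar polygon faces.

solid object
 facet normal 0.067 -0.933 0.353
  outer loop
   vertex 0.6 0.9 2.9
   vertex 3.6 0.7 1.8
   vertex 3.0 1.3 3.5
  endloop
 endfacet
 facet normal -0.942 0.181 0.284
  outer loop
   vertex 0.6 0.9 2.9
   vertex 1.3 3.6 3.5
   vertex 0.6 2.0 2.2
  endloop
 endfacet
 facet normal -0.215 -0.159 0.964
  outer loop
   vertex 0.6 0.9 2.9
   vertex 3.0 1.3 3.5
   vertex 1.3 3.6 3.5
  endloop
 endfacet
 facet normal -0.859 0.491 -0.142
  outer loop
   vertex 1.4 3.4 2.2
   vertex 0.6 2.0 2.2
   vertex 1.3 3.6 3.5
  endloop
 endfacet
 facet normal 0.166 0.977 -0.137
  outer loop
   vertex 3.5 3.1 2.6
   vertex 1.4 3.4 2.2
   vertex 1.3 3.6 3.5
  endloop
 endfacet
 facet normal 0.931 -0.080 0.357
  outer loop
   vertex 3.5 3.1 2.6
   vertex 3.0 1.3 3.5
   vertex 3.6 0.7 1.8
  endloop
 endfacet
 facet normal 0.419 0.310 0.853
  outer loop
   vertex 3.5 3.1 2.6
   vertex 1.3 3.6 3.5
   vertex 3.0 1.3 3.5
  endloop
 endfacet
 facet normal 0.671 0.259 -0.694
  outer loop
   vertex 2.1 0.3 0.2
   vertex 3.5 3.1 2.6
   vertex 3.6 0.7 1.8
  endloop
 endfacet
 facet normal 0.232 0.564 -0.793
  outer loop
   vertex 2.1 0.3 0.2
   vertex 1.4 3.4 2.2
   vertex 3.5 3.1 2.6
  endloop
 endfacet
 facet normal 0.018 -0.974 0.226
  outer loop
   vertex 2.1 0.3 0.2
   vertex 3.6 0.7 1.8
   vertex 0.6 0.9 2.9
  endloop
 endfacet
 facet normal -0.592 0.338 -0.732
  outer loop
   vertex 2.1 0.3 0.2
   vertex 0.6 2.0 2.2
   vertex 1.4 3.4 2.2
  endloop
 endfacet
 facet normal -0.866 -0.268 -0.422
  outer loop
   vertex 2.1 0.3 0.2
   vertex 0.6 0.9 2.9
   vertex 0.6 2.0 2.2
  endloop
 endfacet
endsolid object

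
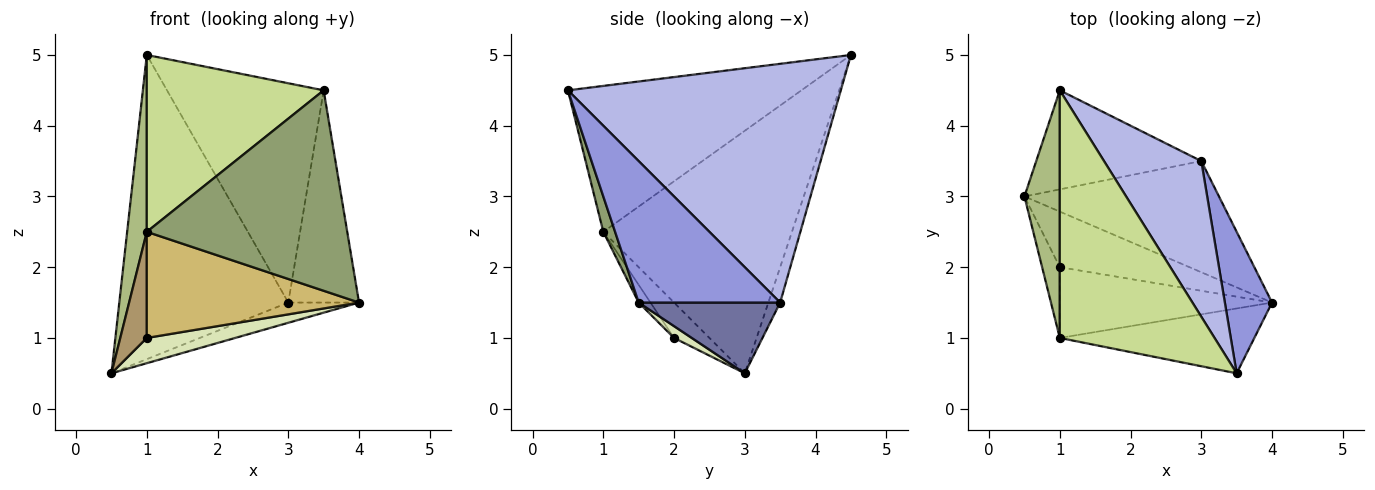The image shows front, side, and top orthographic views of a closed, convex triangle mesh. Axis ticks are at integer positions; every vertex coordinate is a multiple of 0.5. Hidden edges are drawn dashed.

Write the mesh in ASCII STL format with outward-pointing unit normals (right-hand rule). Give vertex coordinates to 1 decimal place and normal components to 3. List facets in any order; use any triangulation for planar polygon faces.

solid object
 facet normal 0.337 0.168 -0.926
  outer loop
   vertex 3.0 3.5 1.5
   vertex 4.0 1.5 1.5
   vertex 0.5 3.0 0.5
  endloop
 endfacet
 facet normal -0.066 0.949 -0.309
  outer loop
   vertex 3.0 3.5 1.5
   vertex 0.5 3.0 0.5
   vertex 1.0 4.5 5.0
  endloop
 endfacet
 facet normal 0.857 0.429 0.286
  outer loop
   vertex 3.0 3.5 1.5
   vertex 3.5 0.5 4.5
   vertex 4.0 1.5 1.5
  endloop
 endfacet
 facet normal 0.818 0.469 0.333
  outer loop
   vertex 3.0 3.5 1.5
   vertex 1.0 4.5 5.0
   vertex 3.5 0.5 4.5
  endloop
 endfacet
 facet normal 0.056 -0.950 -0.307
  outer loop
   vertex 1.0 1.0 2.5
   vertex 4.0 1.5 1.5
   vertex 3.5 0.5 4.5
  endloop
 endfacet
 facet normal -0.984 -0.103 0.144
  outer loop
   vertex 1.0 1.0 2.5
   vertex 1.0 4.5 5.0
   vertex 0.5 3.0 0.5
  endloop
 endfacet
 facet normal -0.609 -0.461 0.646
  outer loop
   vertex 1.0 1.0 2.5
   vertex 3.5 0.5 4.5
   vertex 1.0 4.5 5.0
  endloop
 endfacet
 facet normal 0.082 -0.412 -0.907
  outer loop
   vertex 1.0 2.0 1.0
   vertex 0.5 3.0 0.5
   vertex 4.0 1.5 1.5
  endloop
 endfacet
 facet normal -0.743 -0.557 -0.371
  outer loop
   vertex 1.0 2.0 1.0
   vertex 1.0 1.0 2.5
   vertex 0.5 3.0 0.5
  endloop
 endfacet
 facet normal -0.046 -0.831 -0.554
  outer loop
   vertex 1.0 2.0 1.0
   vertex 4.0 1.5 1.5
   vertex 1.0 1.0 2.5
  endloop
 endfacet
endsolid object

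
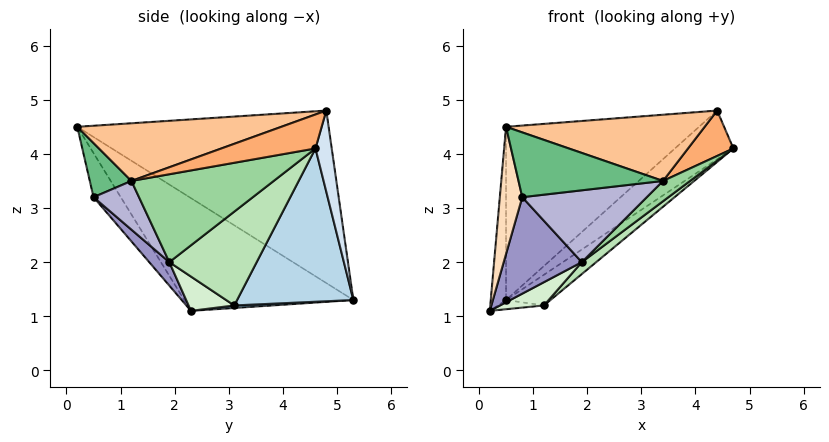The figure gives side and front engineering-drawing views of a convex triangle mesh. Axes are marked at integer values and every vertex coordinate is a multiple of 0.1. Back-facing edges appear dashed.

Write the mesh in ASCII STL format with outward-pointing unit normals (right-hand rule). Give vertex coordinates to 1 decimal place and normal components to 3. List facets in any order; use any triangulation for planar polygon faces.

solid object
 facet normal -0.986 0.089 0.142
  outer loop
   vertex 0.5 0.2 4.5
   vertex 0.5 5.3 1.3
   vertex 0.2 2.3 1.1
  endloop
 endfacet
 facet normal 0.051 0.061 -0.997
  outer loop
   vertex 1.2 3.1 1.2
   vertex 0.2 2.3 1.1
   vertex 0.5 5.3 1.3
  endloop
 endfacet
 facet normal 0.566 0.216 -0.795
  outer loop
   vertex 1.2 3.1 1.2
   vertex 0.5 5.3 1.3
   vertex 4.7 4.6 4.1
  endloop
 endfacet
 facet normal 0.264 0.951 -0.159
  outer loop
   vertex 4.4 4.8 4.8
   vertex 4.7 4.6 4.1
   vertex 0.5 5.3 1.3
  endloop
 endfacet
 facet normal -0.569 0.437 0.697
  outer loop
   vertex 4.4 4.8 4.8
   vertex 0.5 5.3 1.3
   vertex 0.5 0.2 4.5
  endloop
 endfacet
 facet normal 0.802 -0.387 0.454
  outer loop
   vertex 4.4 4.8 4.8
   vertex 3.4 1.2 3.5
   vertex 4.7 4.6 4.1
  endloop
 endfacet
 facet normal 0.420 -0.409 0.810
  outer loop
   vertex 4.4 4.8 4.8
   vertex 0.5 0.2 4.5
   vertex 3.4 1.2 3.5
  endloop
 endfacet
 facet normal -0.734 -0.605 -0.309
  outer loop
   vertex 0.8 0.5 3.2
   vertex 0.5 0.2 4.5
   vertex 0.2 2.3 1.1
  endloop
 endfacet
 facet normal 0.274 -0.949 -0.156
  outer loop
   vertex 0.8 0.5 3.2
   vertex 3.4 1.2 3.5
   vertex 0.5 0.2 4.5
  endloop
 endfacet
 facet normal 0.671 -0.128 -0.730
  outer loop
   vertex 1.9 1.9 2.0
   vertex 4.7 4.6 4.1
   vertex 3.4 1.2 3.5
  endloop
 endfacet
 facet normal 0.661 -0.109 -0.742
  outer loop
   vertex 1.9 1.9 2.0
   vertex 1.2 3.1 1.2
   vertex 4.7 4.6 4.1
  endloop
 endfacet
 facet normal 0.370 -0.356 -0.858
  outer loop
   vertex 1.9 1.9 2.0
   vertex 0.2 2.3 1.1
   vertex 1.2 3.1 1.2
  endloop
 endfacet
 facet normal 0.185 -0.719 -0.670
  outer loop
   vertex 1.9 1.9 2.0
   vertex 0.8 0.5 3.2
   vertex 0.2 2.3 1.1
  endloop
 endfacet
 facet normal 0.270 -0.740 -0.616
  outer loop
   vertex 1.9 1.9 2.0
   vertex 3.4 1.2 3.5
   vertex 0.8 0.5 3.2
  endloop
 endfacet
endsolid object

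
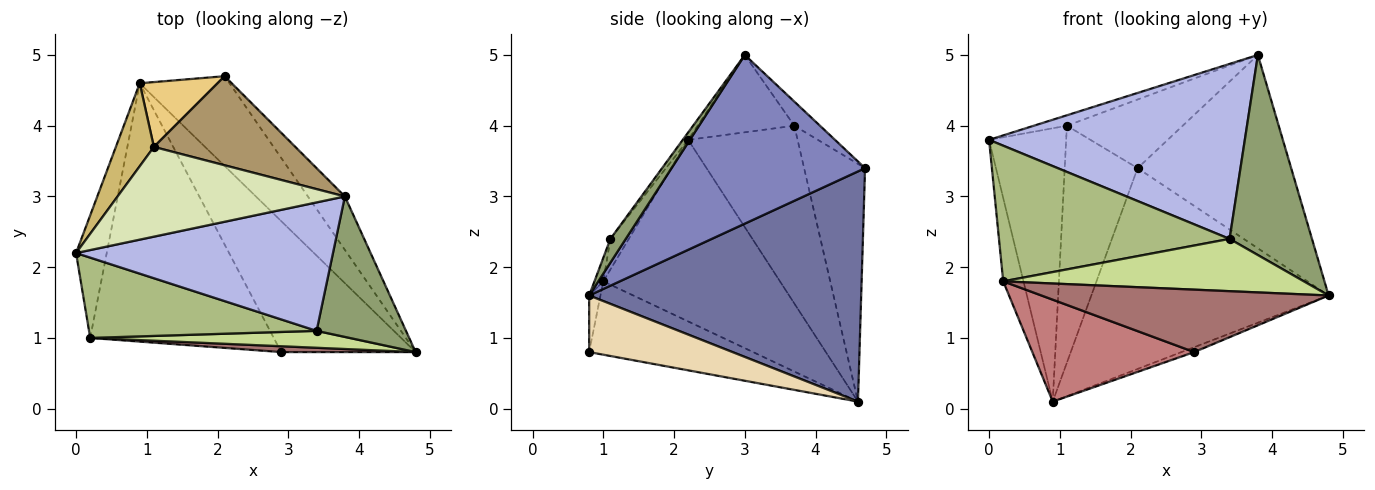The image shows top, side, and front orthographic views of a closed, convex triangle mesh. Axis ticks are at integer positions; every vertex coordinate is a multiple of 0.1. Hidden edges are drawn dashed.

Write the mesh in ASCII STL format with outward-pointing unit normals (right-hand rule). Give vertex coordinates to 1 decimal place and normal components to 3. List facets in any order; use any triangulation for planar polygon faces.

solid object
 facet normal 0.723 0.631 -0.282
  outer loop
   vertex 0.9 4.6 0.1
   vertex 2.1 4.7 3.4
   vertex 4.8 0.8 1.6
  endloop
 endfacet
 facet normal 0.772 0.613 -0.169
  outer loop
   vertex 3.8 3.0 5.0
   vertex 4.8 0.8 1.6
   vertex 2.1 4.7 3.4
  endloop
 endfacet
 facet normal -0.980 0.112 -0.165
  outer loop
   vertex 0.2 1.0 1.8
   vertex 0.0 2.2 3.8
   vertex 0.9 4.6 0.1
  endloop
 endfacet
 facet normal -0.017 -0.806 0.592
  outer loop
   vertex 3.4 1.1 2.4
   vertex 3.8 3.0 5.0
   vertex 0.0 2.2 3.8
  endloop
 endfacet
 facet normal 0.151 -0.809 0.568
  outer loop
   vertex 3.4 1.1 2.4
   vertex 4.8 0.8 1.6
   vertex 3.8 3.0 5.0
  endloop
 endfacet
 facet normal -0.068 -0.858 0.508
  outer loop
   vertex 3.4 1.1 2.4
   vertex 0.0 2.2 3.8
   vertex 0.2 1.0 1.8
  endloop
 endfacet
 facet normal -0.028 -0.951 0.308
  outer loop
   vertex 3.4 1.1 2.4
   vertex 0.2 1.0 1.8
   vertex 4.8 0.8 1.6
  endloop
 endfacet
 facet normal -0.320 0.109 0.941
  outer loop
   vertex 1.1 3.7 4.0
   vertex 0.0 2.2 3.8
   vertex 3.8 3.0 5.0
  endloop
 endfacet
 facet normal -0.134 0.605 0.785
  outer loop
   vertex 1.1 3.7 4.0
   vertex 3.8 3.0 5.0
   vertex 2.1 4.7 3.4
  endloop
 endfacet
 facet normal -0.805 0.567 0.172
  outer loop
   vertex 1.1 3.7 4.0
   vertex 0.9 4.6 0.1
   vertex 0.0 2.2 3.8
  endloop
 endfacet
 facet normal -0.628 0.751 0.205
  outer loop
   vertex 1.1 3.7 4.0
   vertex 2.1 4.7 3.4
   vertex 0.9 4.6 0.1
  endloop
 endfacet
 facet normal 0.388 0.034 -0.921
  outer loop
   vertex 2.9 0.8 0.8
   vertex 0.9 4.6 0.1
   vertex 4.8 0.8 1.6
  endloop
 endfacet
 facet normal -0.039 -0.995 0.093
  outer loop
   vertex 2.9 0.8 0.8
   vertex 4.8 0.8 1.6
   vertex 0.2 1.0 1.8
  endloop
 endfacet
 facet normal -0.348 -0.344 -0.872
  outer loop
   vertex 2.9 0.8 0.8
   vertex 0.2 1.0 1.8
   vertex 0.9 4.6 0.1
  endloop
 endfacet
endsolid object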